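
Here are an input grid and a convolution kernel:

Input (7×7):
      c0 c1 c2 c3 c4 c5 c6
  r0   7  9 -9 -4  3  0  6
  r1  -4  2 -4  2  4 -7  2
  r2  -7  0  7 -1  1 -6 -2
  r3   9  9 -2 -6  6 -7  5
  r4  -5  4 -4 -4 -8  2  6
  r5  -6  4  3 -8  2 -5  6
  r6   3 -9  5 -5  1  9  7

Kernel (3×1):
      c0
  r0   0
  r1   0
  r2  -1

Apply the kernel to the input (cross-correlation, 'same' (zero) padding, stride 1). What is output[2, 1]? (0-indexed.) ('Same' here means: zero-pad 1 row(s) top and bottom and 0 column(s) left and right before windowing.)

-9

The receptive field on the zero-padded input at this output position is [2 / 0 / 9]. Elementwise product with the kernel and sum: 9·-1.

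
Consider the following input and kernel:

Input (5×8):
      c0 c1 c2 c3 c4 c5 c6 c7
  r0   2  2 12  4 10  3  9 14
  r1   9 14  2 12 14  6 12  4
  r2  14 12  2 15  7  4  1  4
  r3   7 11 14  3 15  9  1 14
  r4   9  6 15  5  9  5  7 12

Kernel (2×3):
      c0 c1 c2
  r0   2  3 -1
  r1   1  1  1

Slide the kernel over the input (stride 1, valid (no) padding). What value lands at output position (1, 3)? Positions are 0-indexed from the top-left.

The receptive field on the input at this output position is [12 14 6 / 15 7 4]. Elementwise product with the kernel and sum: 12·2 + 14·3 + 6·-1 + 15·1 + 7·1 + 4·1.

86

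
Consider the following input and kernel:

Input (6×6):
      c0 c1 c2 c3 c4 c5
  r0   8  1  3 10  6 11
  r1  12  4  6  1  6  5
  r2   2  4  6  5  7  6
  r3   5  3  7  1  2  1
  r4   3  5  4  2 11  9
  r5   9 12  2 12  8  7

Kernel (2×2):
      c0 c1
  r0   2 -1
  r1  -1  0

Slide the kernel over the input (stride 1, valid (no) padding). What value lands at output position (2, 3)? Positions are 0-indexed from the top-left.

The receptive field on the input at this output position is [5 7 / 1 2]. Elementwise product with the kernel and sum: 5·2 + 7·-1 + 1·-1.

2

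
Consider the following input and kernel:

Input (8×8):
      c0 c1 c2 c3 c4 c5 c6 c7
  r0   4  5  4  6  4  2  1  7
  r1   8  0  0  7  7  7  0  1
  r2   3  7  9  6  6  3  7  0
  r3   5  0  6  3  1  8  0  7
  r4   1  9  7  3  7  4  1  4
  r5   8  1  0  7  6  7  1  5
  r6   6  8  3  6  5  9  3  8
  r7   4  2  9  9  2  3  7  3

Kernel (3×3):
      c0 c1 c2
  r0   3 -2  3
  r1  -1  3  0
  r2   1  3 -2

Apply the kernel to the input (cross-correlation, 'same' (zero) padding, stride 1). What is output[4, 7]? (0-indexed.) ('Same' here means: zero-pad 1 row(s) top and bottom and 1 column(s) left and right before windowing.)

13

The receptive field on the zero-padded input at this output position is [0 7 0 / 1 4 0 / 1 5 0]. Elementwise product with the kernel and sum: 0·3 + 7·-2 + 0·3 + 1·-1 + 4·3 + 1·1 + 5·3 + 0·-2.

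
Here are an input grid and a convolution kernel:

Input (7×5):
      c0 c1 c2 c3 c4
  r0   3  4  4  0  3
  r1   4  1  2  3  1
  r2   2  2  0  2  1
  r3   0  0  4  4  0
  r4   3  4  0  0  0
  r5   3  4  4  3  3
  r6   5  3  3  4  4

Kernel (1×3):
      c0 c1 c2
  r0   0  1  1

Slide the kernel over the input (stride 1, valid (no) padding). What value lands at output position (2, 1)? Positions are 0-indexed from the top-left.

2

The receptive field on the input at this output position is [2 0 2]. Elementwise product with the kernel and sum: 0·1 + 2·1.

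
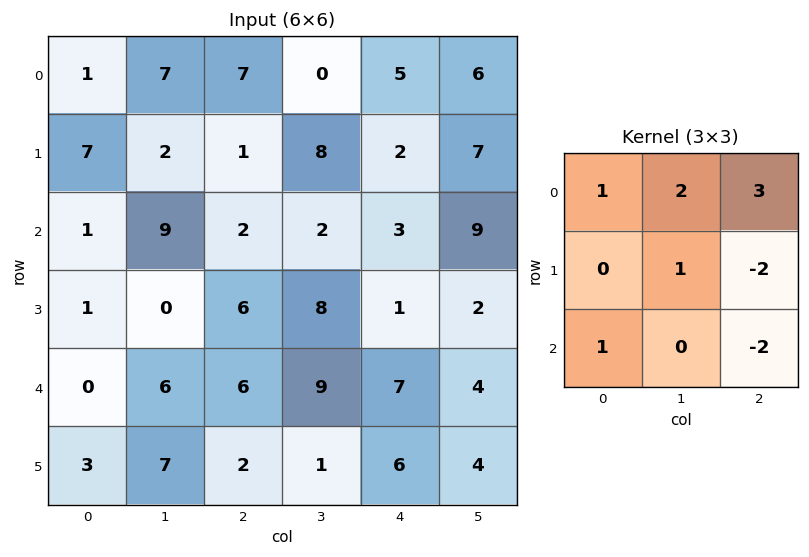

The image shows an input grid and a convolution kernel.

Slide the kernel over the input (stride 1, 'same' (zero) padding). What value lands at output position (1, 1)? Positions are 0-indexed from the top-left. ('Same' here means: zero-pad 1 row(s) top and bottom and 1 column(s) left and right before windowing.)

The receptive field on the zero-padded input at this output position is [1 7 7 / 7 2 1 / 1 9 2]. Elementwise product with the kernel and sum: 1·1 + 7·2 + 7·3 + 2·1 + 1·-2 + 1·1 + 2·-2.

33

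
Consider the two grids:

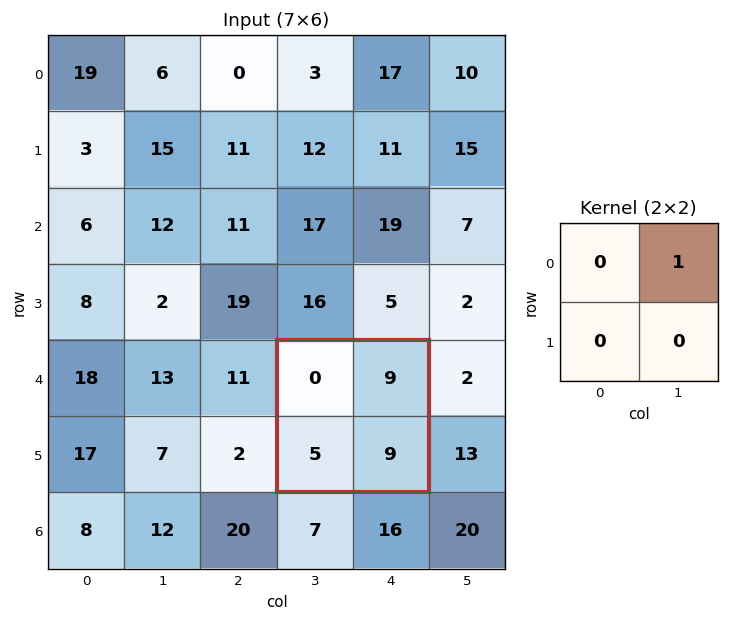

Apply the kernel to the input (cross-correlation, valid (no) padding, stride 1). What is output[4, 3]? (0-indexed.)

The receptive field on the input at this output position is [0 9 / 5 9]. Elementwise product with the kernel and sum: 9·1.

9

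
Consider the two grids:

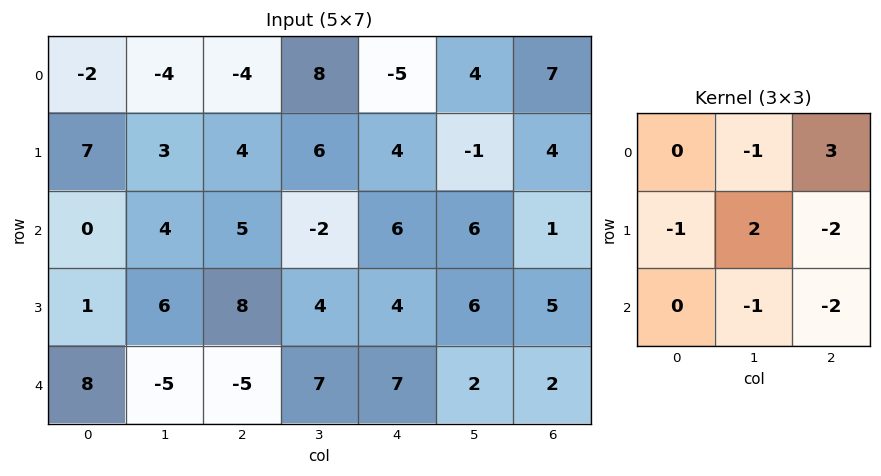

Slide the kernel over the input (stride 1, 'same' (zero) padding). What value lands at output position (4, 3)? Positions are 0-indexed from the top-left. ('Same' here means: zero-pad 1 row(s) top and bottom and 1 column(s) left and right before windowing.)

The receptive field on the zero-padded input at this output position is [8 4 4 / -5 7 7 / 0 0 0]. Elementwise product with the kernel and sum: 4·-1 + 4·3 + -5·-1 + 7·2 + 7·-2 + 0·-1 + 0·-2.

13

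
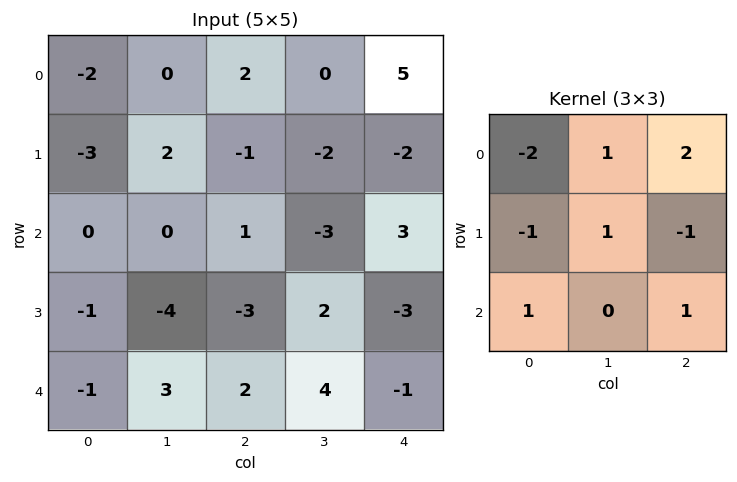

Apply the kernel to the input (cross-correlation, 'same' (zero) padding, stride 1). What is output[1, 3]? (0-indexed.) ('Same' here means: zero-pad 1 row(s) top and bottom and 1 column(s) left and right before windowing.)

The receptive field on the zero-padded input at this output position is [2 0 5 / -1 -2 -2 / 1 -3 3]. Elementwise product with the kernel and sum: 2·-2 + 0·1 + 5·2 + -1·-1 + -2·1 + -2·-1 + 1·1 + 3·1.

11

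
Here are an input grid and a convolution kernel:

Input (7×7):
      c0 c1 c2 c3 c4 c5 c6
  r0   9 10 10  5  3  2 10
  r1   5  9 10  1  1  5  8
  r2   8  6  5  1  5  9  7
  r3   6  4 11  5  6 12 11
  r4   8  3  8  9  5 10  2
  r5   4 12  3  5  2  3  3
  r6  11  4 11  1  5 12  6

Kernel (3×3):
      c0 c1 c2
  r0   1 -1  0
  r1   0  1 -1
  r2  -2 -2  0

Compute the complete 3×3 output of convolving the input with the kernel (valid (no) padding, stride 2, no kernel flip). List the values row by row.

Output[0,0]: The receptive field on the input at this output position is [9 10 10 / 5 9 10 / 8 6 5]. Elementwise product with the kernel and sum: 9·1 + 10·-1 + 9·1 + 10·-1 + 8·-2 + 6·-2.
Output[0,1]: The receptive field on the input at this output position is [10 5 3 / 10 1 1 / 5 1 5]. Elementwise product with the kernel and sum: 10·1 + 5·-1 + 1·1 + 1·-1 + 5·-2 + 1·-2.

-30 -7 -30
-27 -31 -33
-16 -22 -39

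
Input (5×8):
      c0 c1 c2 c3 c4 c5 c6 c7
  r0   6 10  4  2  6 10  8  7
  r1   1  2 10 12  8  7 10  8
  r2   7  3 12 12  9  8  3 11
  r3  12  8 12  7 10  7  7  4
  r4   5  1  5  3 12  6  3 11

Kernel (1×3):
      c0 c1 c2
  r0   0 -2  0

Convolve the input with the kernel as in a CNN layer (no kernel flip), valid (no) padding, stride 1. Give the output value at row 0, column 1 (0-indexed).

-8

The receptive field on the input at this output position is [10 4 2]. Elementwise product with the kernel and sum: 4·-2.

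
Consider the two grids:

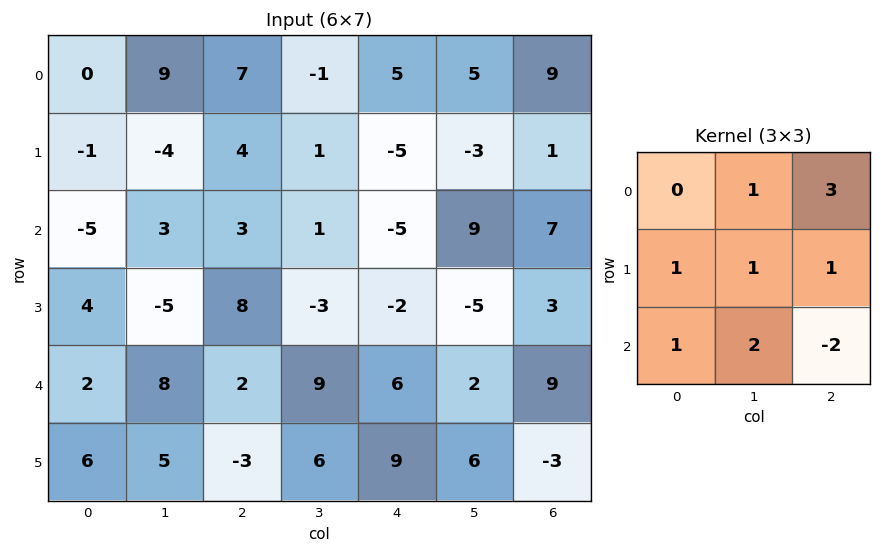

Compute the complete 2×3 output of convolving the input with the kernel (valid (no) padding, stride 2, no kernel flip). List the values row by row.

Output[0,0]: The receptive field on the input at this output position is [0 9 7 / -1 -4 4 / -5 3 3]. Elementwise product with the kernel and sum: 9·1 + 7·3 + -1·1 + -4·1 + 4·1 + -5·1 + 3·2 + 3·-2.
Output[0,1]: The receptive field on the input at this output position is [7 -1 5 / 4 1 -5 / 3 1 -5]. Elementwise product with the kernel and sum: -1·1 + 5·3 + 4·1 + 1·1 + -5·1 + 3·1 + 1·2 + -5·-2.

24 29 24
33 -3 18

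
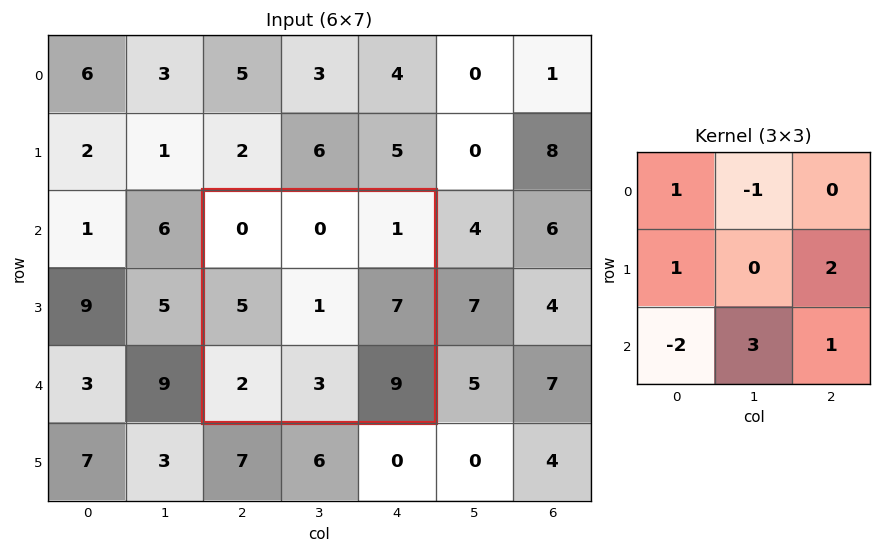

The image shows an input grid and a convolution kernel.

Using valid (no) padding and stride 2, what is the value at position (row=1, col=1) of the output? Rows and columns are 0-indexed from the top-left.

33

The receptive field on the input at this output position is [0 0 1 / 5 1 7 / 2 3 9]. Elementwise product with the kernel and sum: 0·1 + 0·-1 + 5·1 + 7·2 + 2·-2 + 3·3 + 9·1.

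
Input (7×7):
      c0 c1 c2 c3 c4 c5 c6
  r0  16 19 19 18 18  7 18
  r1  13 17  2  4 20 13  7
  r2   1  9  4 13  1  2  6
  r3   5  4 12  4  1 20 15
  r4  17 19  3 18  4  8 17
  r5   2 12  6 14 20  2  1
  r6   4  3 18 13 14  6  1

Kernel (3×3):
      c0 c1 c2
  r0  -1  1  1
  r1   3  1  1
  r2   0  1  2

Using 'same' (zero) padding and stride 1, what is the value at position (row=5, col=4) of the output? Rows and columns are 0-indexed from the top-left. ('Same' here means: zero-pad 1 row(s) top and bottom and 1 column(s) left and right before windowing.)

84

The receptive field on the zero-padded input at this output position is [18 4 8 / 14 20 2 / 13 14 6]. Elementwise product with the kernel and sum: 18·-1 + 4·1 + 8·1 + 14·3 + 20·1 + 2·1 + 14·1 + 6·2.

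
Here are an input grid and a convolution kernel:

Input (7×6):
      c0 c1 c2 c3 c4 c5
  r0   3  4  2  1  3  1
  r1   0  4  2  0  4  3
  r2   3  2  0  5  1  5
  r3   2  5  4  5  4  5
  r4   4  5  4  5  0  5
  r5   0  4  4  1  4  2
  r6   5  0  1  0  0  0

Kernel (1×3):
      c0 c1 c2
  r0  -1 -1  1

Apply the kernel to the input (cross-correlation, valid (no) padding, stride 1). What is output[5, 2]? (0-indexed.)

-1

The receptive field on the input at this output position is [4 1 4]. Elementwise product with the kernel and sum: 4·-1 + 1·-1 + 4·1.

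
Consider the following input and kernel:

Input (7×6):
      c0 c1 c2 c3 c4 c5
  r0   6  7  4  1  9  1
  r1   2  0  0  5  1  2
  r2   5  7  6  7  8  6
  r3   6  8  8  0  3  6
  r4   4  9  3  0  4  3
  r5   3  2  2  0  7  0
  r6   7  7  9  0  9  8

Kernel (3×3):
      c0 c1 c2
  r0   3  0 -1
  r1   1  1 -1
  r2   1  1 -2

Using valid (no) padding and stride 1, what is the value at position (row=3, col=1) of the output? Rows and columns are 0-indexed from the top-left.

The receptive field on the input at this output position is [8 8 0 / 9 3 0 / 2 2 0]. Elementwise product with the kernel and sum: 8·3 + 0·-1 + 9·1 + 3·1 + 0·-1 + 2·1 + 2·1 + 0·-2.

40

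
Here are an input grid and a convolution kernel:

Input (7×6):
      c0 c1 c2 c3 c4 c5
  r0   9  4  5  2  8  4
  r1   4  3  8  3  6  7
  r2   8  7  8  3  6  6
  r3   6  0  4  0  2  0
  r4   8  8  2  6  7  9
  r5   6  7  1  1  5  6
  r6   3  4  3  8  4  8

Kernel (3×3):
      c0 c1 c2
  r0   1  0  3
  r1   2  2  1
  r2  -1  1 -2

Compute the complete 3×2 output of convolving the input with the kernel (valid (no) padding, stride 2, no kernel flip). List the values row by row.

Output[0,0]: The receptive field on the input at this output position is [9 4 5 / 4 3 8 / 8 7 8]. Elementwise product with the kernel and sum: 9·1 + 5·3 + 4·2 + 3·2 + 8·1 + 8·-1 + 7·1 + 8·-2.
Output[0,1]: The receptive field on the input at this output position is [5 2 8 / 8 3 6 / 8 3 6]. Elementwise product with the kernel and sum: 5·1 + 8·3 + 8·2 + 3·2 + 6·1 + 8·-1 + 3·1 + 6·-2.

29 40
44 26
36 29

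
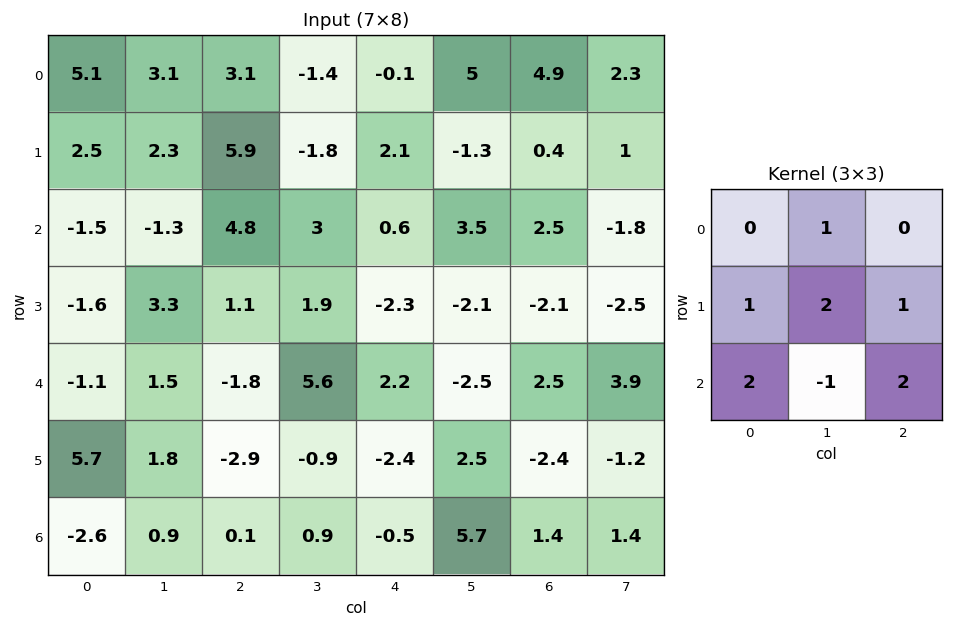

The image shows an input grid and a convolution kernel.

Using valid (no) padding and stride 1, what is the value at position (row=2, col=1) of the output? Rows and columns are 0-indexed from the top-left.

The receptive field on the input at this output position is [-1.3 4.8 3 / 3.3 1.1 1.9 / 1.5 -1.8 5.6]. Elementwise product with the kernel and sum: 4.8·1 + 3.3·1 + 1.1·2 + 1.9·1 + 1.5·2 + -1.8·-1 + 5.6·2.

28.2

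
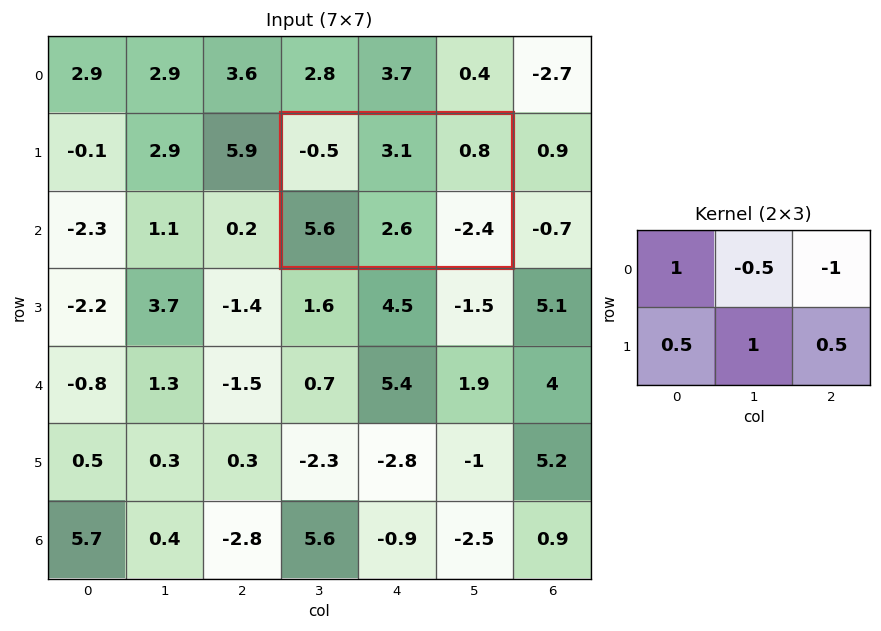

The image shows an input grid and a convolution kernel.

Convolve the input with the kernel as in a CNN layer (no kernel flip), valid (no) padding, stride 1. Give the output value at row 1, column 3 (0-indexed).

The receptive field on the input at this output position is [-0.5 3.1 0.8 / 5.6 2.6 -2.4]. Elementwise product with the kernel and sum: -0.5·1 + 3.1·-0.5 + 0.8·-1 + 5.6·0.5 + 2.6·1 + -2.4·0.5.

1.35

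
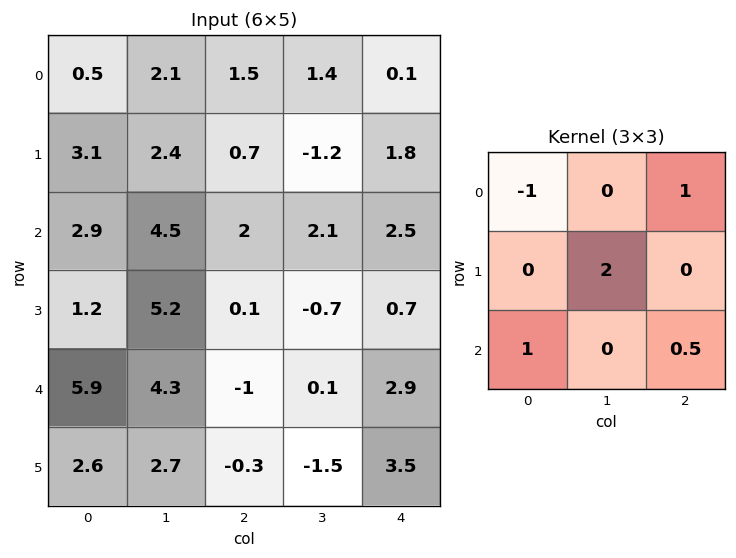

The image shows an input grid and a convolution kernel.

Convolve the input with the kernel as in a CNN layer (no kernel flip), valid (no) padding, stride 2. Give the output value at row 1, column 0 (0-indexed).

The receptive field on the input at this output position is [2.9 4.5 2 / 1.2 5.2 0.1 / 5.9 4.3 -1]. Elementwise product with the kernel and sum: 2.9·-1 + 2·1 + 5.2·2 + 5.9·1 + -1·0.5.

14.9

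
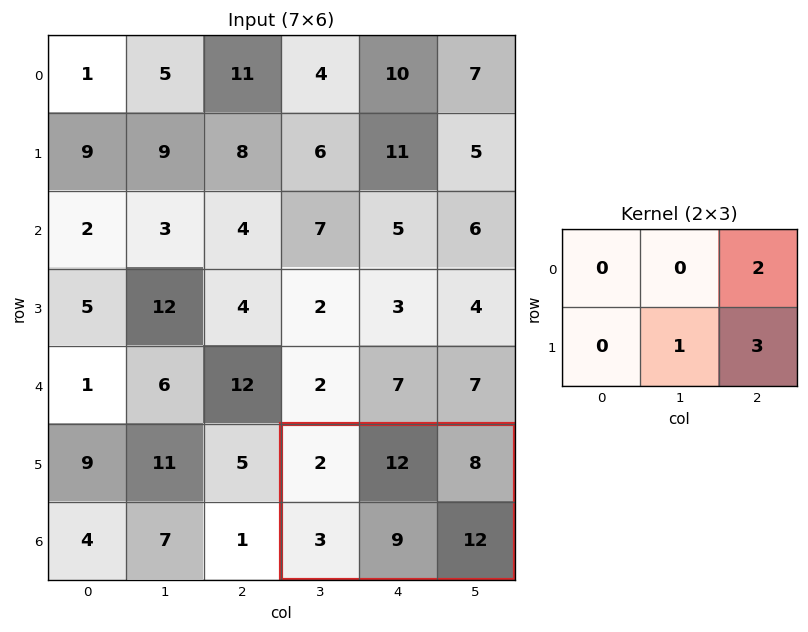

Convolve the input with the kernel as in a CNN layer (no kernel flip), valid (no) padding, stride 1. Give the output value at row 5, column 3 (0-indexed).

The receptive field on the input at this output position is [2 12 8 / 3 9 12]. Elementwise product with the kernel and sum: 8·2 + 9·1 + 12·3.

61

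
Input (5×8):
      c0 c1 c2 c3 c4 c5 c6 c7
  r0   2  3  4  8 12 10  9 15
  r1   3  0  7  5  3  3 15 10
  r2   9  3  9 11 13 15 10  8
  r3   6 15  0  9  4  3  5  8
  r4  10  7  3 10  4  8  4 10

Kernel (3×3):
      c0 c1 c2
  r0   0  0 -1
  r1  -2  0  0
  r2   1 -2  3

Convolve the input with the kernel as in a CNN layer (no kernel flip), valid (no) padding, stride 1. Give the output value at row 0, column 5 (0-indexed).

The receptive field on the input at this output position is [10 9 15 / 3 15 10 / 15 10 8]. Elementwise product with the kernel and sum: 15·-1 + 3·-2 + 15·1 + 10·-2 + 8·3.

-2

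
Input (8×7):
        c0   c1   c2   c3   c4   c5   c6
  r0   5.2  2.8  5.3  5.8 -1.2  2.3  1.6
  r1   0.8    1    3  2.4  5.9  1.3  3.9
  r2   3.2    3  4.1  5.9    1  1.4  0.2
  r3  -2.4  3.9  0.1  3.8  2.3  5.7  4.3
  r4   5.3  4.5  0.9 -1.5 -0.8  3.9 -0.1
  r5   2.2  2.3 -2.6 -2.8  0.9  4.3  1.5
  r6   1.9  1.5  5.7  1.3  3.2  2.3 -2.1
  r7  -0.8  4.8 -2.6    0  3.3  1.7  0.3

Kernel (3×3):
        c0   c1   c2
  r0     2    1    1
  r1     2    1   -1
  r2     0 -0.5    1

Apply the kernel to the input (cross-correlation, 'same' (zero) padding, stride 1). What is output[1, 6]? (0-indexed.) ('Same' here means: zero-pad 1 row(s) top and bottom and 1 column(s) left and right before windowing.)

12.6

The receptive field on the zero-padded input at this output position is [2.3 1.6 0 / 1.3 3.9 0 / 1.4 0.2 0]. Elementwise product with the kernel and sum: 2.3·2 + 1.6·1 + 0·1 + 1.3·2 + 3.9·1 + 0·-1 + 0.2·-0.5 + 0·1.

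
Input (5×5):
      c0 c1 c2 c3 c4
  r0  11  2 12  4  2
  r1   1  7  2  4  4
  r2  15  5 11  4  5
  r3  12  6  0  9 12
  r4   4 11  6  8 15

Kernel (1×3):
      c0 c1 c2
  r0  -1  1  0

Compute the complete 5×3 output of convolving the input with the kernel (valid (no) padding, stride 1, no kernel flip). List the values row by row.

-9 10 -8
6 -5 2
-10 6 -7
-6 -6 9
7 -5 2

Output[0,0]: The receptive field on the input at this output position is [11 2 12]. Elementwise product with the kernel and sum: 11·-1 + 2·1.
Output[0,1]: The receptive field on the input at this output position is [2 12 4]. Elementwise product with the kernel and sum: 2·-1 + 12·1.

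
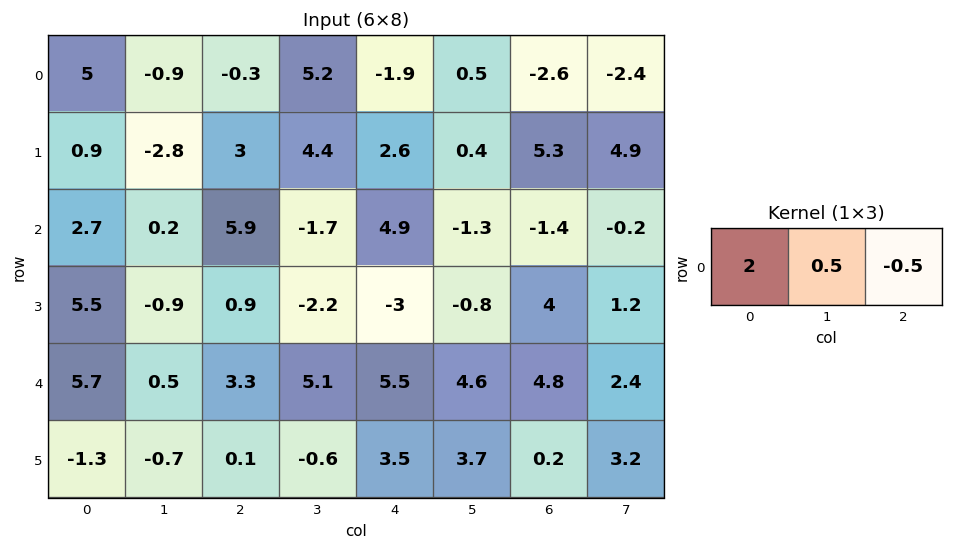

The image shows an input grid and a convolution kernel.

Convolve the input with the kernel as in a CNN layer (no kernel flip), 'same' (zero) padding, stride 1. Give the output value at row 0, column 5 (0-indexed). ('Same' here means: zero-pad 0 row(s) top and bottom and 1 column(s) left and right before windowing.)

The receptive field on the zero-padded input at this output position is [-1.9 0.5 -2.6]. Elementwise product with the kernel and sum: -1.9·2 + 0.5·0.5 + -2.6·-0.5.

-2.25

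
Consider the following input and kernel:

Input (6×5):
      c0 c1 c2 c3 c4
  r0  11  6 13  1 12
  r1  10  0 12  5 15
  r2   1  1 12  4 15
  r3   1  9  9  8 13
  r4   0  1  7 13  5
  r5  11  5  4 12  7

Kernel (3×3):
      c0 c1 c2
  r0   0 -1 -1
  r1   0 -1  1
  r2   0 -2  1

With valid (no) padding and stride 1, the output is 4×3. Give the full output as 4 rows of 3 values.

3 -41 4
-10 -35 -12
-8 -18 -35
-18 -7 -46

Output[0,0]: The receptive field on the input at this output position is [11 6 13 / 10 0 12 / 1 1 12]. Elementwise product with the kernel and sum: 6·-1 + 13·-1 + 0·-1 + 12·1 + 1·-2 + 12·1.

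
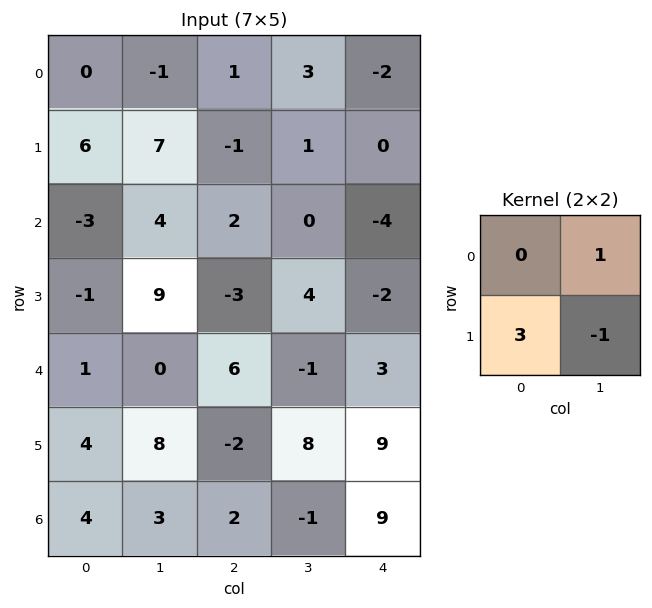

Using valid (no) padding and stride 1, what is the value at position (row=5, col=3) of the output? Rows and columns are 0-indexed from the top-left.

-3

The receptive field on the input at this output position is [8 9 / -1 9]. Elementwise product with the kernel and sum: 9·1 + -1·3 + 9·-1.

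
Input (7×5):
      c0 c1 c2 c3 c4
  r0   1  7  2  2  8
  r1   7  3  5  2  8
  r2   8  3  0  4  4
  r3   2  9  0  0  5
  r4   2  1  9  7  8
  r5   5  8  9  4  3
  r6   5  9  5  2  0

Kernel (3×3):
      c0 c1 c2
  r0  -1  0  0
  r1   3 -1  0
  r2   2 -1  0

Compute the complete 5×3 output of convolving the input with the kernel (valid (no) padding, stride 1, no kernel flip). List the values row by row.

Output[0,0]: The receptive field on the input at this output position is [1 7 2 / 7 3 5 / 8 3 0]. Elementwise product with the kernel and sum: 1·-1 + 7·3 + 3·-1 + 8·2 + 3·-1.

30 3 7
9 24 -9
-8 17 11
5 -8 34
6 27 22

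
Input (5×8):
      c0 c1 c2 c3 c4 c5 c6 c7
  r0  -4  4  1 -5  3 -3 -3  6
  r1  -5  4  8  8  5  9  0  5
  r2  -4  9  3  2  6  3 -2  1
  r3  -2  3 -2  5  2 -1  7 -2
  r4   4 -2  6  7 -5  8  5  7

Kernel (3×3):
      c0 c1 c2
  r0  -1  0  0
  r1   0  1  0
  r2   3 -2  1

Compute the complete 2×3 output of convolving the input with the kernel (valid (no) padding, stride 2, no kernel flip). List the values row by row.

-19 18 16
29 1 -33

Output[0,0]: The receptive field on the input at this output position is [-4 4 1 / -5 4 8 / -4 9 3]. Elementwise product with the kernel and sum: -4·-1 + 4·1 + -4·3 + 9·-2 + 3·1.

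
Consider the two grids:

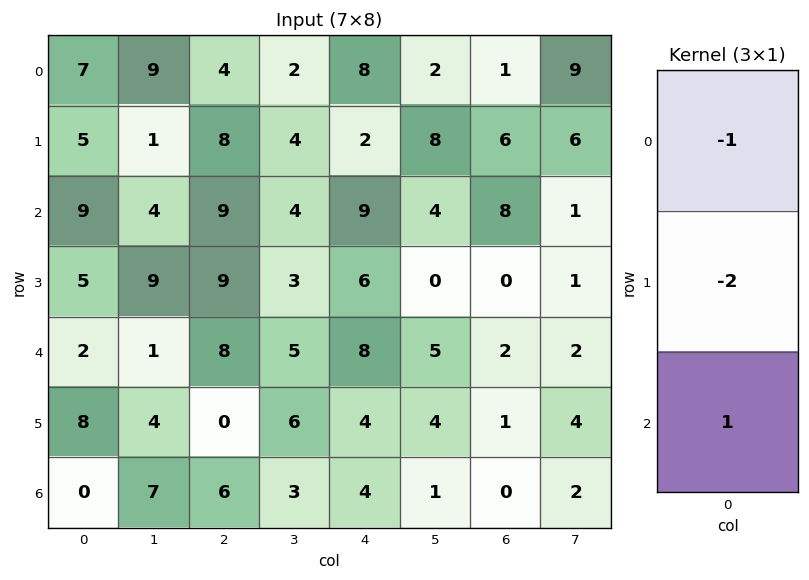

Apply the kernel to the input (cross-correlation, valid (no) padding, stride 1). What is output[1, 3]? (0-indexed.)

The receptive field on the input at this output position is [4 / 4 / 3]. Elementwise product with the kernel and sum: 4·-1 + 4·-2 + 3·1.

-9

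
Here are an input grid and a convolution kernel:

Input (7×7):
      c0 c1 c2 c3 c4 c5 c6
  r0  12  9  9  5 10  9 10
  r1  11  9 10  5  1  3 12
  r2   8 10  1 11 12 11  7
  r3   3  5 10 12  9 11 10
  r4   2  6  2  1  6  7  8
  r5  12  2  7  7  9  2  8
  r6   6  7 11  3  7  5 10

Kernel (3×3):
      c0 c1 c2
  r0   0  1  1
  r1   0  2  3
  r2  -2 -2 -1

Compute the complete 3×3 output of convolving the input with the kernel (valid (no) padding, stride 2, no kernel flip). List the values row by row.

Output[0,0]: The receptive field on the input at this output position is [12 9 9 / 11 9 10 / 8 10 1]. Elementwise product with the kernel and sum: 9·1 + 9·1 + 9·2 + 10·3 + 8·-2 + 10·-2 + 1·-1.

29 -8 8
33 62 36
-4 13 9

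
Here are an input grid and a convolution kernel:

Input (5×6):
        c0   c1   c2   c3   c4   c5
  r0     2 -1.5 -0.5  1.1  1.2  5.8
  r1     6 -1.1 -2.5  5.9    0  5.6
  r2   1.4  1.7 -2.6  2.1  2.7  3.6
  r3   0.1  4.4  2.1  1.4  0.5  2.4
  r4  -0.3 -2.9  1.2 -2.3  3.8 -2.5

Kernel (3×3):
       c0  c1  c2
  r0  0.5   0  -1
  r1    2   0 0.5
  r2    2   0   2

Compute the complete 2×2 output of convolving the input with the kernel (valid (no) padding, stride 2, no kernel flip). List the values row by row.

9.85 -6.25
6.35 10.45

Output[0,0]: The receptive field on the input at this output position is [2 -1.5 -0.5 / 6 -1.1 -2.5 / 1.4 1.7 -2.6]. Elementwise product with the kernel and sum: 2·0.5 + -0.5·-1 + 6·2 + -2.5·0.5 + 1.4·2 + -2.6·2.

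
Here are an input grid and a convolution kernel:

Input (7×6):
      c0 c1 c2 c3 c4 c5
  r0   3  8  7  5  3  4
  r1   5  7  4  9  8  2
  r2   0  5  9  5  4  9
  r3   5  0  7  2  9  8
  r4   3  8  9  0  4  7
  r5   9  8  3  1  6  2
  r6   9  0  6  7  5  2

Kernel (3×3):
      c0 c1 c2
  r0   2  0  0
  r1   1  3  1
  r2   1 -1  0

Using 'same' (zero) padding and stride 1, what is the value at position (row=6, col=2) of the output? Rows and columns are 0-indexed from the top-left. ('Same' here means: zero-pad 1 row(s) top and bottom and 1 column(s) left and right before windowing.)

41

The receptive field on the zero-padded input at this output position is [8 3 1 / 0 6 7 / 0 0 0]. Elementwise product with the kernel and sum: 8·2 + 0·1 + 6·3 + 7·1 + 0·1 + 0·-1.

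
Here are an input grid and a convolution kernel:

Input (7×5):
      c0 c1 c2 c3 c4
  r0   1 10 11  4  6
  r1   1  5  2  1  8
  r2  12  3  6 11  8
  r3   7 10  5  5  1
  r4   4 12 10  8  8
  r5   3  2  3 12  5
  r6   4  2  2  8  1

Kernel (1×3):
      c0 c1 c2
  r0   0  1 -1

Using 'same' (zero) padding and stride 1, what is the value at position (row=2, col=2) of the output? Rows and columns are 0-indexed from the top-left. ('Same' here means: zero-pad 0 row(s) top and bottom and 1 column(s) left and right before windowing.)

-5

The receptive field on the zero-padded input at this output position is [3 6 11]. Elementwise product with the kernel and sum: 6·1 + 11·-1.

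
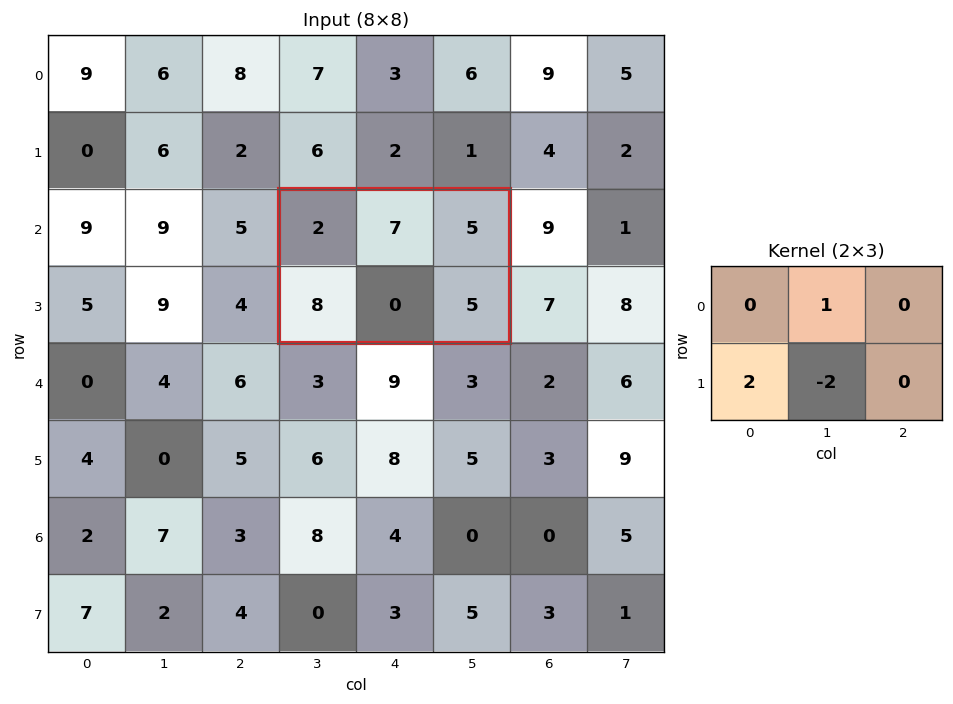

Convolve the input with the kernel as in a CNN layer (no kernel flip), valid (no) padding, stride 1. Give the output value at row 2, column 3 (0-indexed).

23

The receptive field on the input at this output position is [2 7 5 / 8 0 5]. Elementwise product with the kernel and sum: 7·1 + 8·2 + 0·-2.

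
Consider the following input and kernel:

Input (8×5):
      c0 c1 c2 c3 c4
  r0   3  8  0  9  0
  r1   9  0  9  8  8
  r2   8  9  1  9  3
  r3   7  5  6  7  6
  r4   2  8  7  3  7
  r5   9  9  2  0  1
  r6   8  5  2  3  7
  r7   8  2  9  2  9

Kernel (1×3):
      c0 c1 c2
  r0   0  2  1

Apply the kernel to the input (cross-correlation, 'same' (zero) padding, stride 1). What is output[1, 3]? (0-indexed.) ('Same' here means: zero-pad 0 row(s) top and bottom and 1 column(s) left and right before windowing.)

24

The receptive field on the zero-padded input at this output position is [9 8 8]. Elementwise product with the kernel and sum: 8·2 + 8·1.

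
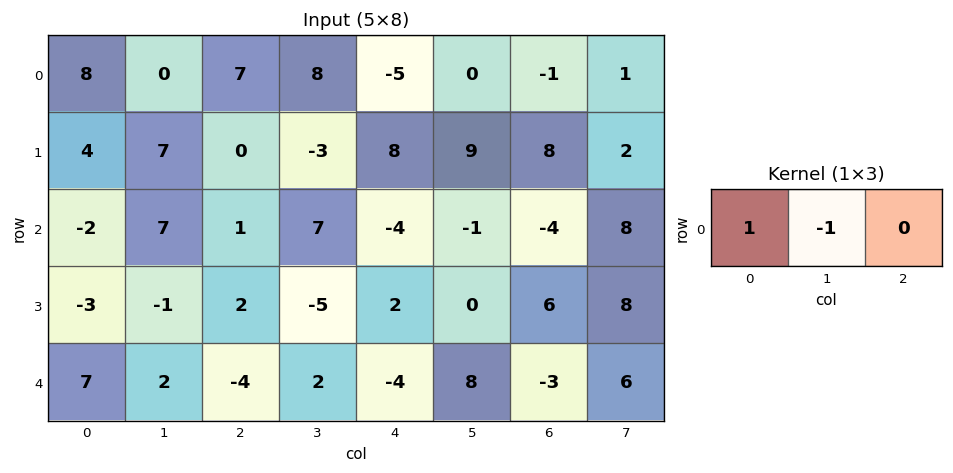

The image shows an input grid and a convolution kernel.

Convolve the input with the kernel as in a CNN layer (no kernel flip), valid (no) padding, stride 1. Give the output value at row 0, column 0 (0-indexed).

8

The receptive field on the input at this output position is [8 0 7]. Elementwise product with the kernel and sum: 8·1 + 0·-1.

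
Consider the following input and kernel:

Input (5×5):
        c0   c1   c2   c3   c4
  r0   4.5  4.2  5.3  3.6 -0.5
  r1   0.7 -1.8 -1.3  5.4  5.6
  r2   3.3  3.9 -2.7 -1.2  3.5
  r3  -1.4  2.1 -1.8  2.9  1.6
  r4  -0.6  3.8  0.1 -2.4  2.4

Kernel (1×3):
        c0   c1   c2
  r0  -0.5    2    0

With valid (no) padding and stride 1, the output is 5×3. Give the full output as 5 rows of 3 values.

6.15 8.5 4.55
-3.95 -1.7 11.45
6.15 -7.35 -1.05
4.9 -4.65 6.7
7.9 -1.7 -4.85

Output[0,0]: The receptive field on the input at this output position is [4.5 4.2 5.3]. Elementwise product with the kernel and sum: 4.5·-0.5 + 4.2·2.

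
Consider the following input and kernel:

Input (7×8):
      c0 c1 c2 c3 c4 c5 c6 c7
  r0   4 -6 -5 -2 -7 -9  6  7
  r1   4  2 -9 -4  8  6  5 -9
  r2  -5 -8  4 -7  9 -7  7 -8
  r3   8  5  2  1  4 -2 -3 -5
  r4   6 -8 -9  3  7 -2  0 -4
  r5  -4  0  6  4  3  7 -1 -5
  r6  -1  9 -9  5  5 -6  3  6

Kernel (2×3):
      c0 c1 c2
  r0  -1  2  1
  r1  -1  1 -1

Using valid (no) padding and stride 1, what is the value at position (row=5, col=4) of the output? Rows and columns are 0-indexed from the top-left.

-4

The receptive field on the input at this output position is [3 7 -1 / 5 -6 3]. Elementwise product with the kernel and sum: 3·-1 + 7·2 + -1·1 + 5·-1 + -6·1 + 3·-1.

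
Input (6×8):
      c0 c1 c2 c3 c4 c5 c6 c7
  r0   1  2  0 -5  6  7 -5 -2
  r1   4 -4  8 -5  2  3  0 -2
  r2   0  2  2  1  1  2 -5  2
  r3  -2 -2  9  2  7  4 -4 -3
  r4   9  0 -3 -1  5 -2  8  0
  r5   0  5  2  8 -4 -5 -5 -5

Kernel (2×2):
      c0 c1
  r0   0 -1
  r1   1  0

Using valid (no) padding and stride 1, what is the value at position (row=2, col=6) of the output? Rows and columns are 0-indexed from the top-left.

-6

The receptive field on the input at this output position is [-5 2 / -4 -3]. Elementwise product with the kernel and sum: 2·-1 + -4·1.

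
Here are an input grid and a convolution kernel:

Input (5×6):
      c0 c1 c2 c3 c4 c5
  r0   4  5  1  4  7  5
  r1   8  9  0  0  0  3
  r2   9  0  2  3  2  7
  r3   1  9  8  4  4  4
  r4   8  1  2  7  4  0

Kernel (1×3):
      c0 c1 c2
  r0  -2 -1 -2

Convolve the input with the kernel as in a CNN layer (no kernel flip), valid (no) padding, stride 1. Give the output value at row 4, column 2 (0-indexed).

The receptive field on the input at this output position is [2 7 4]. Elementwise product with the kernel and sum: 2·-2 + 7·-1 + 4·-2.

-19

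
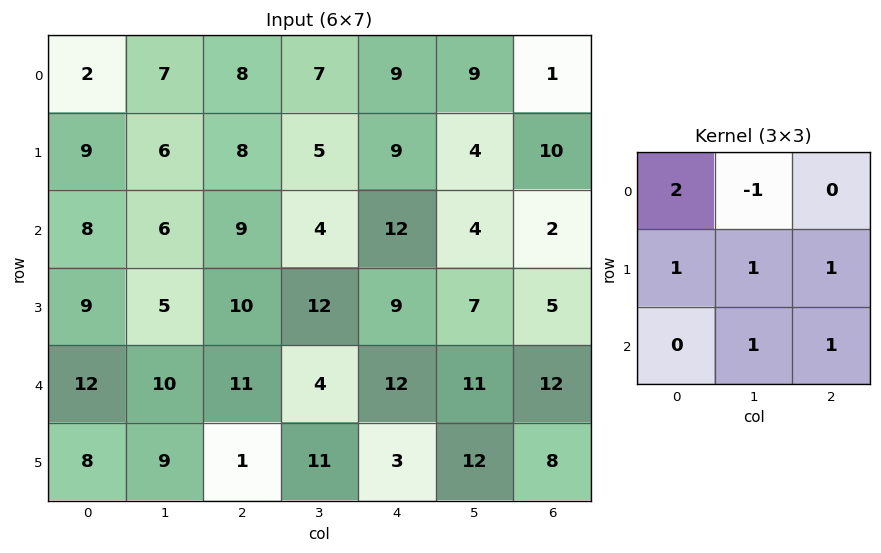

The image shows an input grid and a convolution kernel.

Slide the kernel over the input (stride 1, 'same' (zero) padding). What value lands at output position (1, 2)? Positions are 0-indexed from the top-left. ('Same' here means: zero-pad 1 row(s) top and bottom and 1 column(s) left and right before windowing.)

38

The receptive field on the zero-padded input at this output position is [7 8 7 / 6 8 5 / 6 9 4]. Elementwise product with the kernel and sum: 7·2 + 8·-1 + 6·1 + 8·1 + 5·1 + 9·1 + 4·1.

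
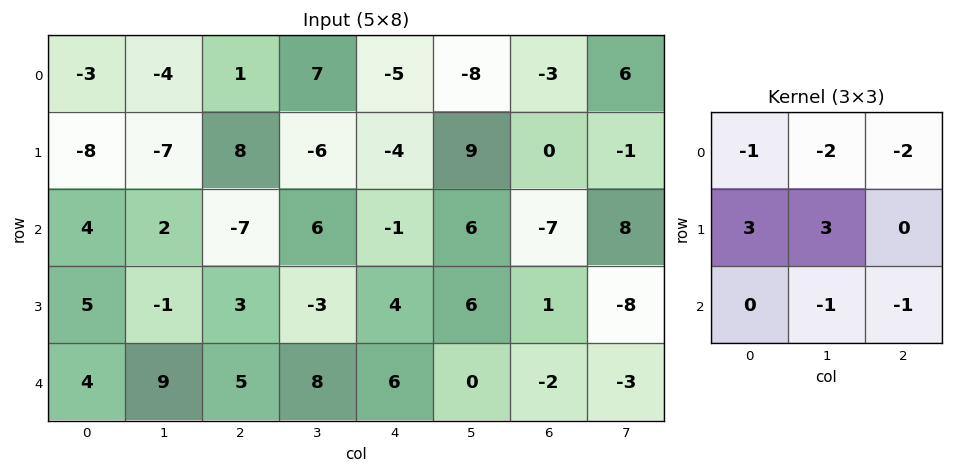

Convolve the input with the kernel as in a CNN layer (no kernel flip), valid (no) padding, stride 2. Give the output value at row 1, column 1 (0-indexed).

The receptive field on the input at this output position is [-7 6 -1 / 3 -3 4 / 5 8 6]. Elementwise product with the kernel and sum: -7·-1 + 6·-2 + -1·-2 + 3·3 + -3·3 + 8·-1 + 6·-1.

-17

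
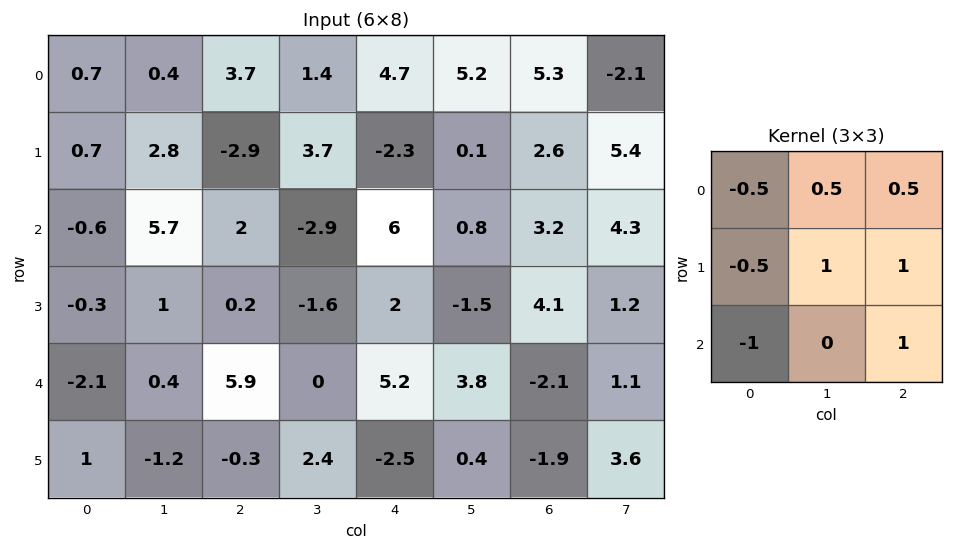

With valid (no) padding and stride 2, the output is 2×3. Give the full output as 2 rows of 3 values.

3.85 8.05 3.95
13.5 0.15 -6.7

Output[0,0]: The receptive field on the input at this output position is [0.7 0.4 3.7 / 0.7 2.8 -2.9 / -0.6 5.7 2]. Elementwise product with the kernel and sum: 0.7·-0.5 + 0.4·0.5 + 3.7·0.5 + 0.7·-0.5 + 2.8·1 + -2.9·1 + -0.6·-1 + 2·1.
Output[0,1]: The receptive field on the input at this output position is [3.7 1.4 4.7 / -2.9 3.7 -2.3 / 2 -2.9 6]. Elementwise product with the kernel and sum: 3.7·-0.5 + 1.4·0.5 + 4.7·0.5 + -2.9·-0.5 + 3.7·1 + -2.3·1 + 2·-1 + 6·1.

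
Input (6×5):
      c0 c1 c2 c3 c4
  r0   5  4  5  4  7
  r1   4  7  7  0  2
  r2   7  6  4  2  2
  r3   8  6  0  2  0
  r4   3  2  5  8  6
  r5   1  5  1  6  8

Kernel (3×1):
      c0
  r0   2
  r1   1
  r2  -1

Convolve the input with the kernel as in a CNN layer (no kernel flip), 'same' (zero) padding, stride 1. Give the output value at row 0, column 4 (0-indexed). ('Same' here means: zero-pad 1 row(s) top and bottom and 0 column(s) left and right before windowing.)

The receptive field on the zero-padded input at this output position is [0 / 7 / 2]. Elementwise product with the kernel and sum: 0·2 + 7·1 + 2·-1.

5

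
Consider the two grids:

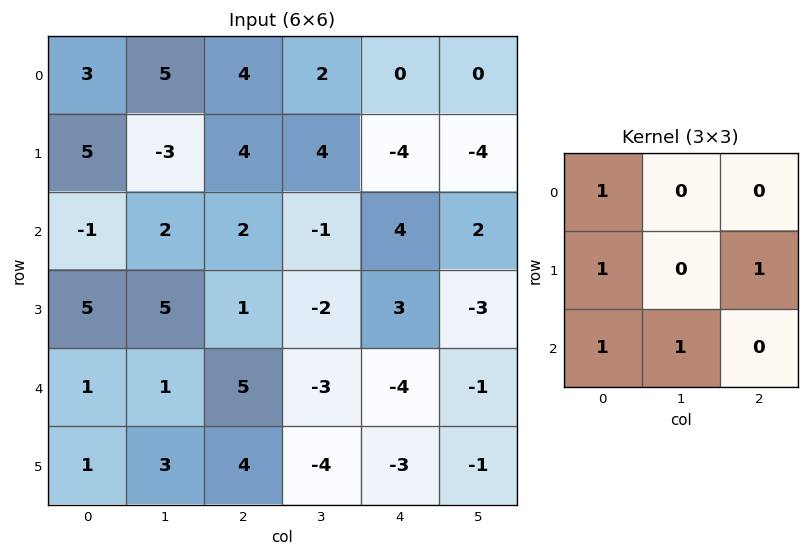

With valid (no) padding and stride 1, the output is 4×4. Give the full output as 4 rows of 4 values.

13 10 5 5
16 4 9 6
7 11 8 -13
15 10 2 -13

Output[0,0]: The receptive field on the input at this output position is [3 5 4 / 5 -3 4 / -1 2 2]. Elementwise product with the kernel and sum: 3·1 + 5·1 + 4·1 + -1·1 + 2·1.
Output[0,1]: The receptive field on the input at this output position is [5 4 2 / -3 4 4 / 2 2 -1]. Elementwise product with the kernel and sum: 5·1 + -3·1 + 4·1 + 2·1 + 2·1.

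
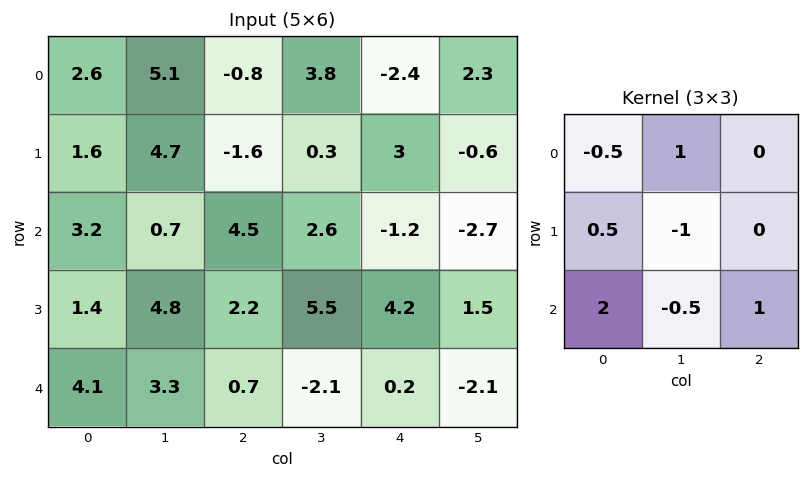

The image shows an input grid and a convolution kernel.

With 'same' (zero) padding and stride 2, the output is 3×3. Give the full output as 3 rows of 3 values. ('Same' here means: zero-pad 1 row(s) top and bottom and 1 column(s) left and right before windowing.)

Output[0,0]: The receptive field on the zero-padded input at this output position is [0 0 0 / 0 2.6 5.1 / 0 1.6 4.7]. Elementwise product with the kernel and sum: 0·-0.5 + 0·1 + 0·0.5 + 2.6·-1 + 0·2 + 1.6·-0.5 + 4.7·1.
Output[0,1]: The receptive field on the zero-padded input at this output position is [0 0 0 / 5.1 -0.8 3.8 / 4.7 -1.6 0.3]. Elementwise product with the kernel and sum: 0·-0.5 + 0·1 + 5.1·0.5 + -0.8·-1 + 4.7·2 + -1.6·-0.5 + 0.3·1.

1.3 13.85 2.8
2.5 5.9 15.75
-2.7 0.75 0.2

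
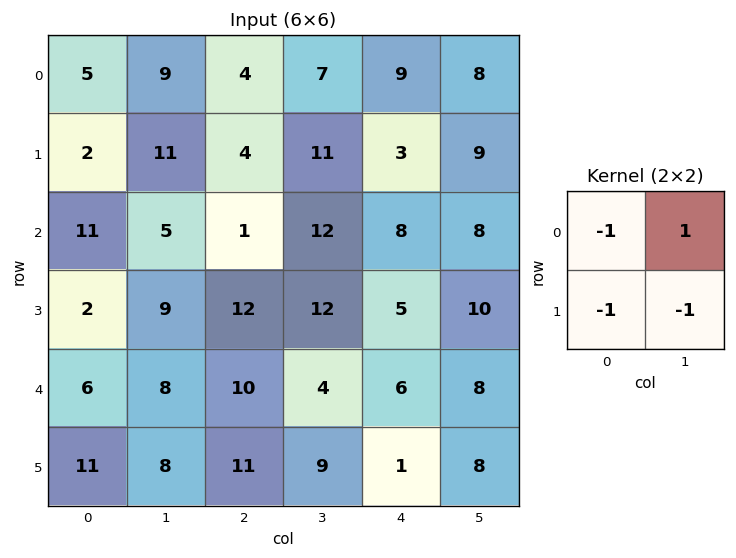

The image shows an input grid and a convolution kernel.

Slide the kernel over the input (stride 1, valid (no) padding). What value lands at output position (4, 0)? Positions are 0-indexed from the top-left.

The receptive field on the input at this output position is [6 8 / 11 8]. Elementwise product with the kernel and sum: 6·-1 + 8·1 + 11·-1 + 8·-1.

-17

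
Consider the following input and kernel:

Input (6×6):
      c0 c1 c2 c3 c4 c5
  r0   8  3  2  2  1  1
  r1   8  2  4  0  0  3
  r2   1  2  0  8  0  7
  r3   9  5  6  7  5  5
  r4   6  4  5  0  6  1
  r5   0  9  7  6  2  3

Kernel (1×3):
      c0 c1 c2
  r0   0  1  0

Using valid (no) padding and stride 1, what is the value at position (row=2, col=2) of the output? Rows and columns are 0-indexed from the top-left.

The receptive field on the input at this output position is [0 8 0]. Elementwise product with the kernel and sum: 8·1.

8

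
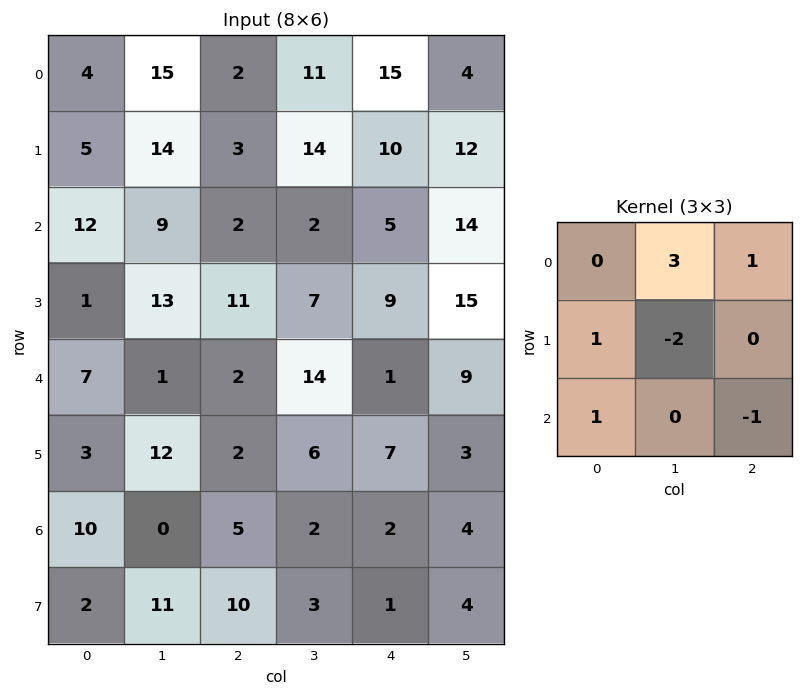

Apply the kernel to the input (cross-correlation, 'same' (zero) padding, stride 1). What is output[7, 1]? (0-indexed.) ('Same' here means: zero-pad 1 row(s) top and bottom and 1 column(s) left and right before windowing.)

The receptive field on the zero-padded input at this output position is [10 0 5 / 2 11 10 / 0 0 0]. Elementwise product with the kernel and sum: 0·3 + 5·1 + 2·1 + 11·-2 + 0·1 + 0·-1.

-15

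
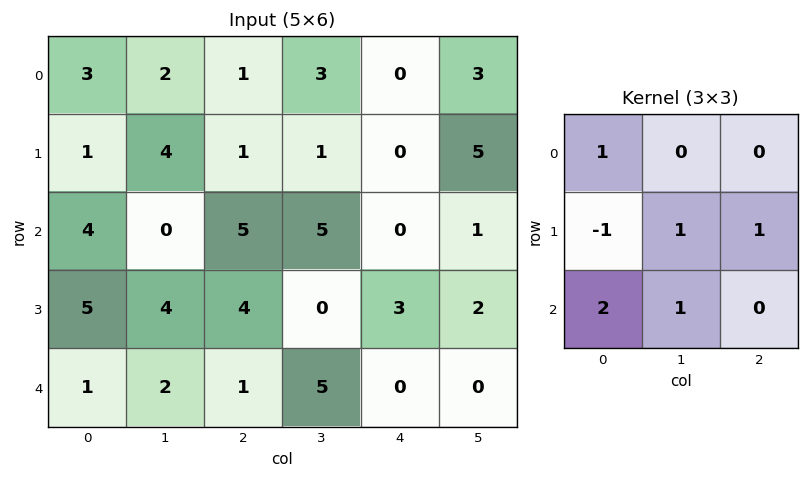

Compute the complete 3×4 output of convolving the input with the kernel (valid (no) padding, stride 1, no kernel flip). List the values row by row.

15 5 16 17
16 26 9 0
11 5 11 20

Output[0,0]: The receptive field on the input at this output position is [3 2 1 / 1 4 1 / 4 0 5]. Elementwise product with the kernel and sum: 3·1 + 1·-1 + 4·1 + 1·1 + 4·2 + 0·1.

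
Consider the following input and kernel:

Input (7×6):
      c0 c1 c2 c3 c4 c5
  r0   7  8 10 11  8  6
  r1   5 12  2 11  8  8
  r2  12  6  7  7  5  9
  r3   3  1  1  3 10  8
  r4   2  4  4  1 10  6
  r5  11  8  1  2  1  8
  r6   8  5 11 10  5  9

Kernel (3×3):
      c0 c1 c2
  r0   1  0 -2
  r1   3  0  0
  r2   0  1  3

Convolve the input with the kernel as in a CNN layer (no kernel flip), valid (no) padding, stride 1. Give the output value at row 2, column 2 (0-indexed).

31

The receptive field on the input at this output position is [7 7 5 / 1 3 10 / 4 1 10]. Elementwise product with the kernel and sum: 7·1 + 5·-2 + 1·3 + 1·1 + 10·3.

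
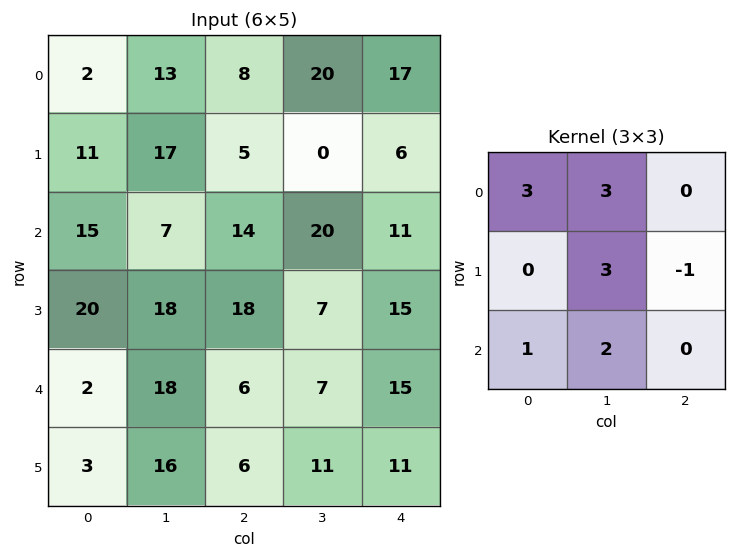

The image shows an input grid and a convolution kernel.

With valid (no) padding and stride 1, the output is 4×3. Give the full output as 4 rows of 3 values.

120 113 132
147 142 96
140 140 128
197 147 109

Output[0,0]: The receptive field on the input at this output position is [2 13 8 / 11 17 5 / 15 7 14]. Elementwise product with the kernel and sum: 2·3 + 13·3 + 17·3 + 5·-1 + 15·1 + 7·2.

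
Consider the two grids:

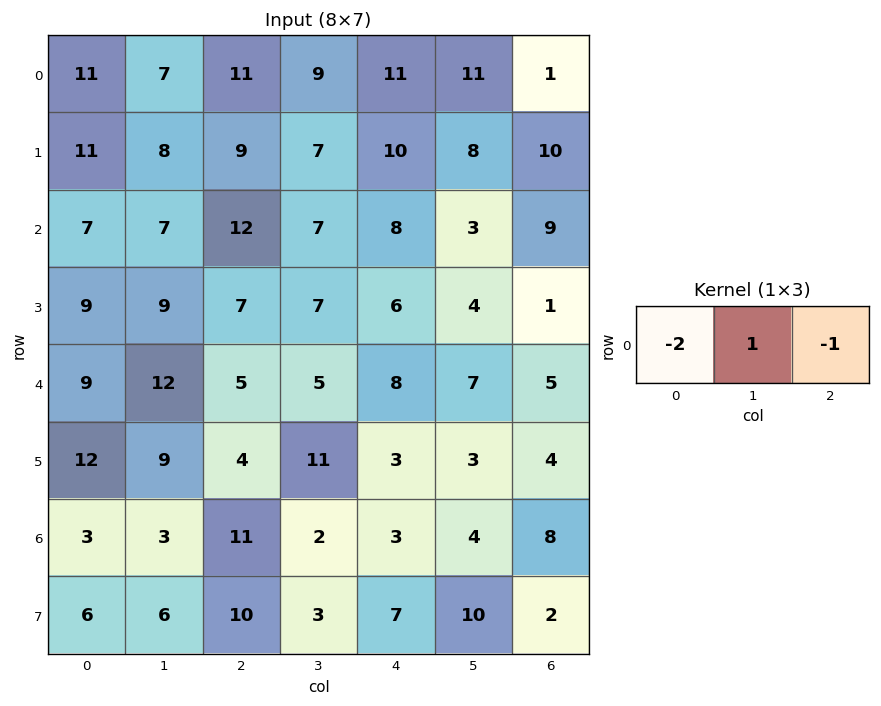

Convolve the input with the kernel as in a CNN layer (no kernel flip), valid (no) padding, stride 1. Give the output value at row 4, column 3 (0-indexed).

-9

The receptive field on the input at this output position is [5 8 7]. Elementwise product with the kernel and sum: 5·-2 + 8·1 + 7·-1.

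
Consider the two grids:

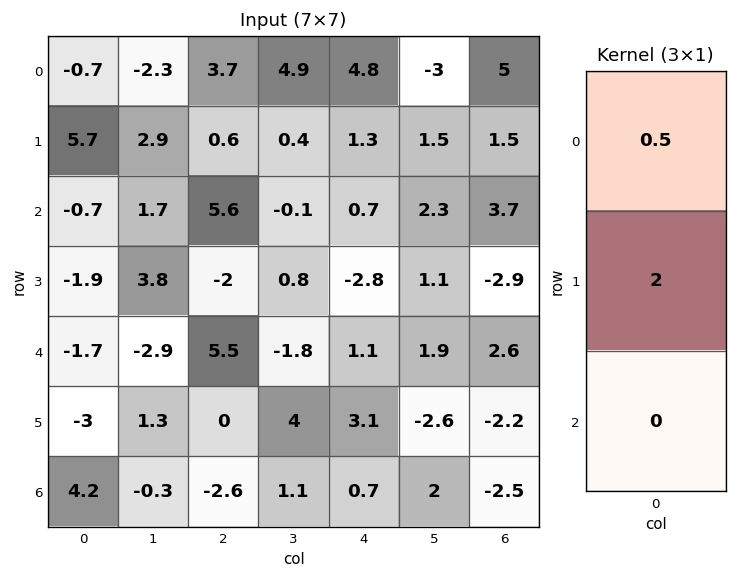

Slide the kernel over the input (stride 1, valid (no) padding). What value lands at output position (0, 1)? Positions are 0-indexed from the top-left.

The receptive field on the input at this output position is [-2.3 / 2.9 / 1.7]. Elementwise product with the kernel and sum: -2.3·0.5 + 2.9·2.

4.65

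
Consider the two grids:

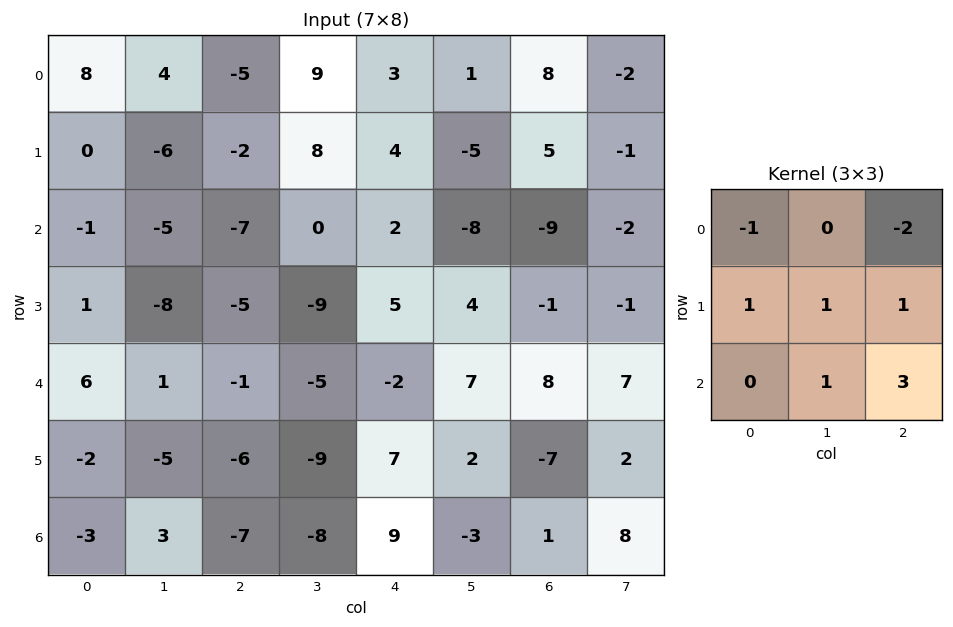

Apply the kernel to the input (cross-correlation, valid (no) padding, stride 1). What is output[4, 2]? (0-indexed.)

The receptive field on the input at this output position is [-1 -5 -2 / -6 -9 7 / -7 -8 9]. Elementwise product with the kernel and sum: -1·-1 + -2·-2 + -6·1 + -9·1 + 7·1 + -8·1 + 9·3.

16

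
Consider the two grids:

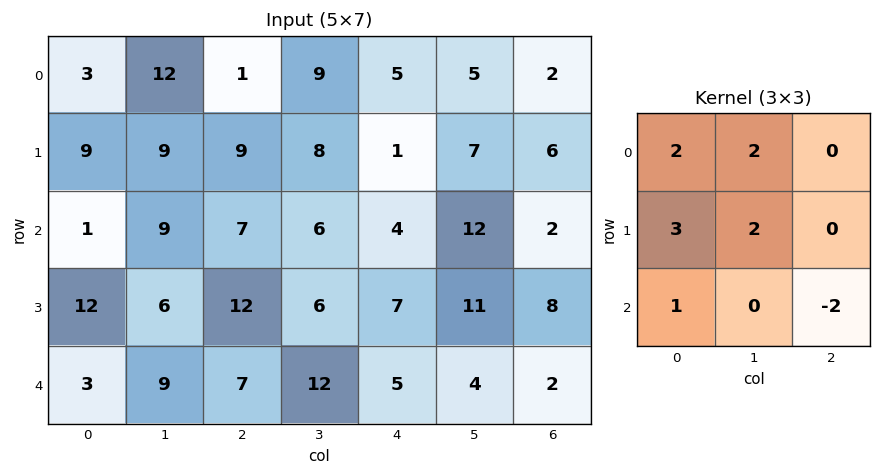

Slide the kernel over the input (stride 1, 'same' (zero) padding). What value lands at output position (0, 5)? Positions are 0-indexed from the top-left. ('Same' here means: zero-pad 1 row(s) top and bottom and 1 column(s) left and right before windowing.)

14

The receptive field on the zero-padded input at this output position is [0 0 0 / 5 5 2 / 1 7 6]. Elementwise product with the kernel and sum: 0·2 + 0·2 + 5·3 + 5·2 + 1·1 + 6·-2.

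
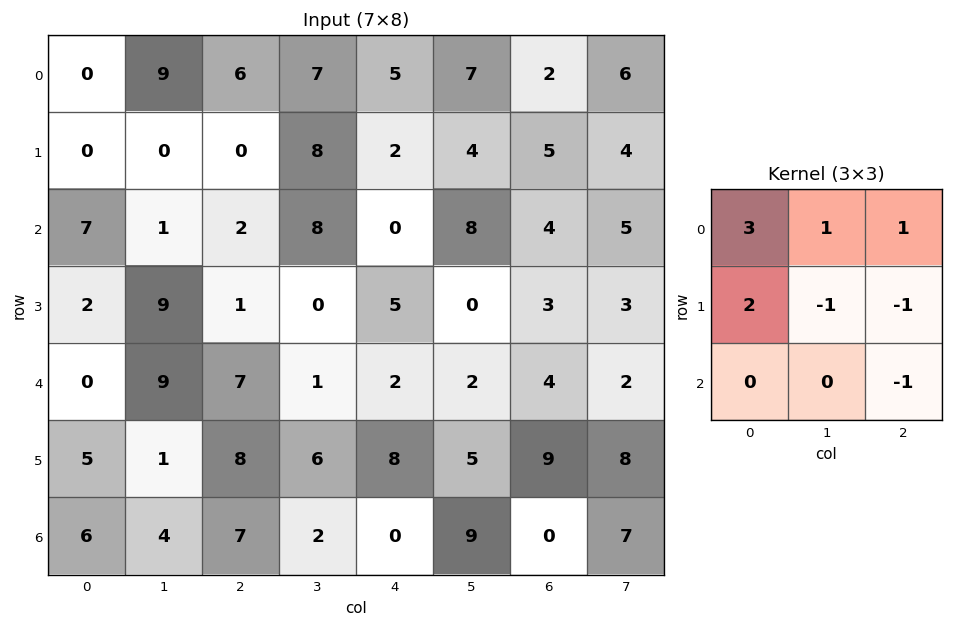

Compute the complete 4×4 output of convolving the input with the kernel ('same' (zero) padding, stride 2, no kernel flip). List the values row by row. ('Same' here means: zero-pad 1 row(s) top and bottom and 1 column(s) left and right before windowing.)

Output[0,0]: The receptive field on the zero-padded input at this output position is [0 0 0 / 0 0 9 / 0 0 0]. Elementwise product with the kernel and sum: 0·3 + 0·1 + 0·1 + 0·2 + 0·-1 + 9·-1 + 0·-1.
Output[0,1]: The receptive field on the zero-padded input at this output position is [0 0 0 / 9 6 7 / 0 0 8]. Elementwise product with the kernel and sum: 0·3 + 0·1 + 0·1 + 9·2 + 6·-1 + 7·-1 + 8·-1.

-9 -3 -2 2
-17 0 38 25
1 32 -2 -4
-4 16 26 43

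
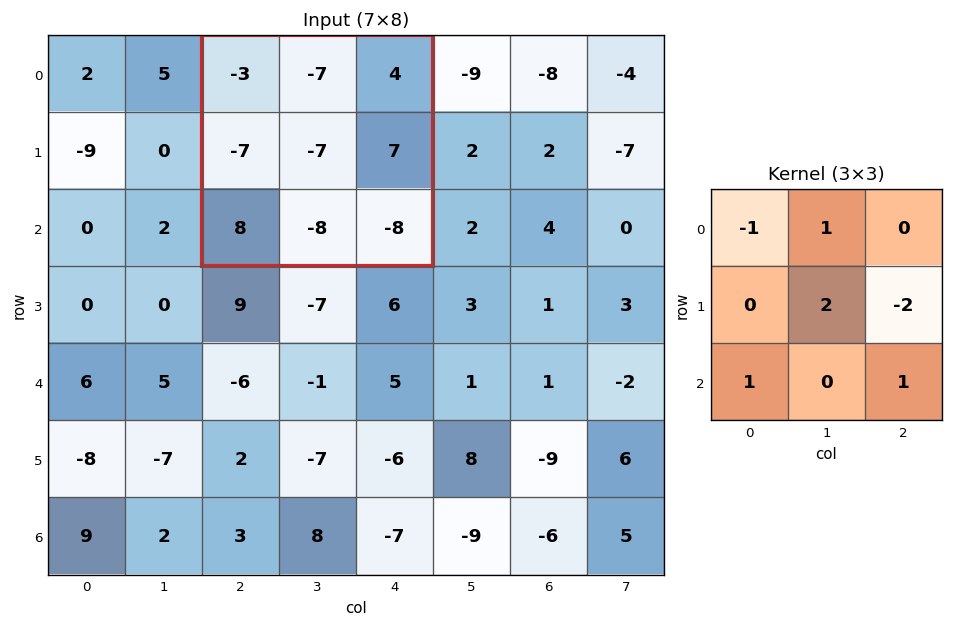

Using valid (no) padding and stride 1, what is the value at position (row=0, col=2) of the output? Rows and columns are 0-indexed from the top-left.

-32

The receptive field on the input at this output position is [-3 -7 4 / -7 -7 7 / 8 -8 -8]. Elementwise product with the kernel and sum: -3·-1 + -7·1 + -7·2 + 7·-2 + 8·1 + -8·1.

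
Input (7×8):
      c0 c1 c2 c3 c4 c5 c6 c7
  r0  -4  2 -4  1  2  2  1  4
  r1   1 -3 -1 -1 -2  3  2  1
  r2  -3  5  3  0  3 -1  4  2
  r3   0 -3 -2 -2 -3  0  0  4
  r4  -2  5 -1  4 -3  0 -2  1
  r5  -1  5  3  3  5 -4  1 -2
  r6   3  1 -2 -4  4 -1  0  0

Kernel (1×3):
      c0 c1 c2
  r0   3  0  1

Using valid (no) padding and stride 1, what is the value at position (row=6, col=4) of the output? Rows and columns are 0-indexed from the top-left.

12

The receptive field on the input at this output position is [4 -1 0]. Elementwise product with the kernel and sum: 4·3 + 0·1.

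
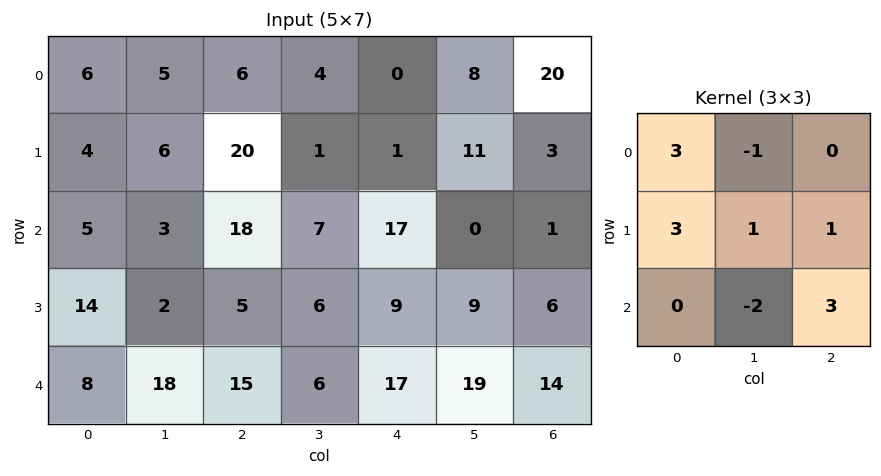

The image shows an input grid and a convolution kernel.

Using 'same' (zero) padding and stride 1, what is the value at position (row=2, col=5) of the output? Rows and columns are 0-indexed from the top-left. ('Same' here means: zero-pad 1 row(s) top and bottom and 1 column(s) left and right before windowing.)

44

The receptive field on the zero-padded input at this output position is [1 11 3 / 17 0 1 / 9 9 6]. Elementwise product with the kernel and sum: 1·3 + 11·-1 + 17·3 + 0·1 + 1·1 + 9·-2 + 6·3.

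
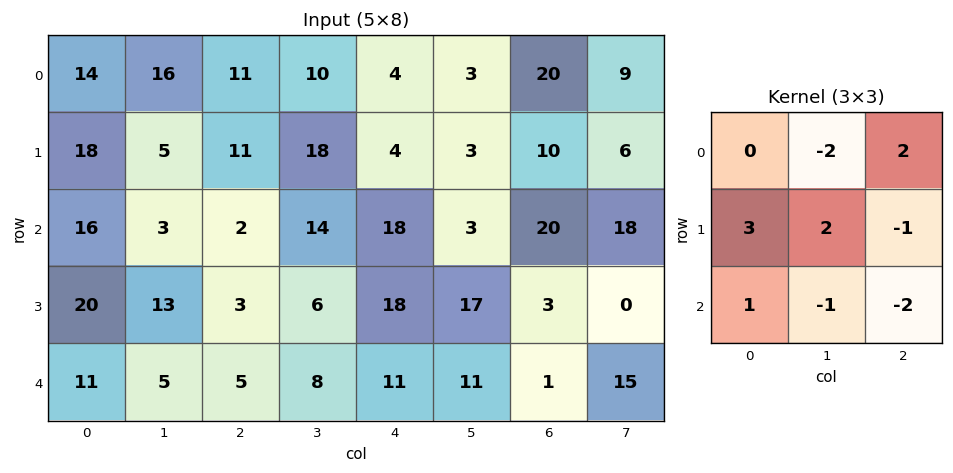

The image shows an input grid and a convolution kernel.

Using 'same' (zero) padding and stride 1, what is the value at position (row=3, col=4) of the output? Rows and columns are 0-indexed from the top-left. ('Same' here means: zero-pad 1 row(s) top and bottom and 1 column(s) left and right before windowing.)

-18

The receptive field on the zero-padded input at this output position is [14 18 3 / 6 18 17 / 8 11 11]. Elementwise product with the kernel and sum: 18·-2 + 3·2 + 6·3 + 18·2 + 17·-1 + 8·1 + 11·-1 + 11·-2.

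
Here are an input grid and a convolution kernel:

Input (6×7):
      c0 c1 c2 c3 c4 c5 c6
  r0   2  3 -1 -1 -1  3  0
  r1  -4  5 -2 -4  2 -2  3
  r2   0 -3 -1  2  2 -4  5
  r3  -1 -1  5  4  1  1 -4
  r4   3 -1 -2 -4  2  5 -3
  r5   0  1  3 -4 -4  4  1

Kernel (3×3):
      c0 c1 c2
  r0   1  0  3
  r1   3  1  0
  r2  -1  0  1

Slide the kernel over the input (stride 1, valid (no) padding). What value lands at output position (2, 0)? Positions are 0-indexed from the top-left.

-12

The receptive field on the input at this output position is [0 -3 -1 / -1 -1 5 / 3 -1 -2]. Elementwise product with the kernel and sum: 0·1 + -1·3 + -1·3 + -1·1 + 3·-1 + -2·1.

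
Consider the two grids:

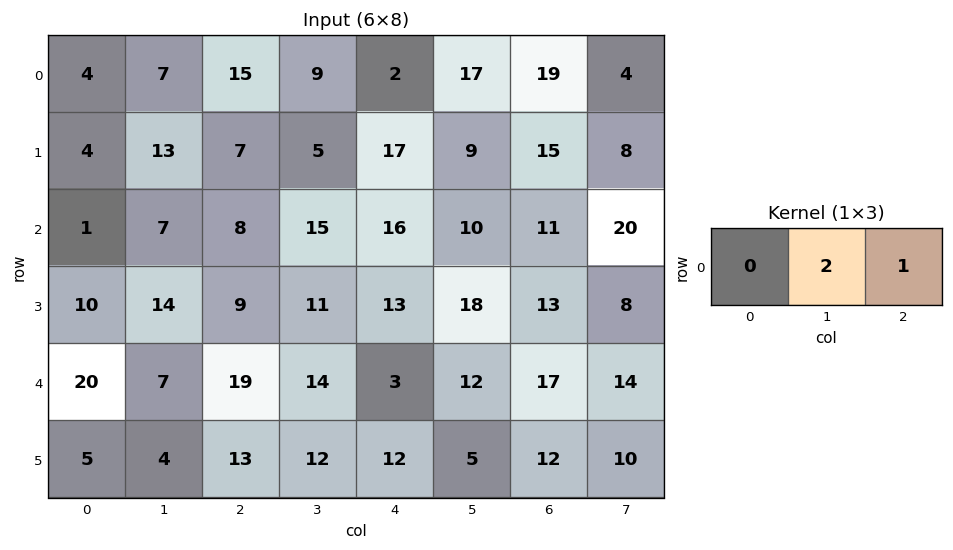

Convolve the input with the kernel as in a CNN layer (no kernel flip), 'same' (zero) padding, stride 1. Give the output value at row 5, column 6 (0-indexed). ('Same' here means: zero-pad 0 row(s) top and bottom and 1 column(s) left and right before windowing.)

The receptive field on the zero-padded input at this output position is [5 12 10]. Elementwise product with the kernel and sum: 12·2 + 10·1.

34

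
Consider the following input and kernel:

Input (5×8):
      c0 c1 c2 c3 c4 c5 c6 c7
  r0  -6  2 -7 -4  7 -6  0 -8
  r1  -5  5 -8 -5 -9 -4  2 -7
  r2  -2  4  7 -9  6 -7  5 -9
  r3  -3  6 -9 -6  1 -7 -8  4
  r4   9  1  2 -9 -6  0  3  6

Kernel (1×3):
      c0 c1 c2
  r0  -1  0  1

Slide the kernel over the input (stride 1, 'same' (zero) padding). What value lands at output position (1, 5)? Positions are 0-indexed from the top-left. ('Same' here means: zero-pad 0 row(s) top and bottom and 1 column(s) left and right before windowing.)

The receptive field on the zero-padded input at this output position is [-9 -4 2]. Elementwise product with the kernel and sum: -9·-1 + 2·1.

11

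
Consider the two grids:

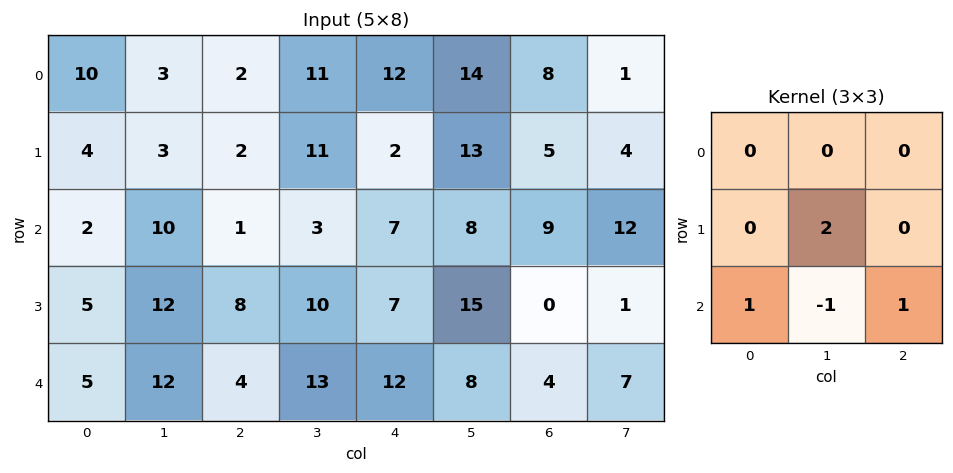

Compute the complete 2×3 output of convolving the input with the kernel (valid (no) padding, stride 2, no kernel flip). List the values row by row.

-1 27 34
21 23 38

Output[0,0]: The receptive field on the input at this output position is [10 3 2 / 4 3 2 / 2 10 1]. Elementwise product with the kernel and sum: 3·2 + 2·1 + 10·-1 + 1·1.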